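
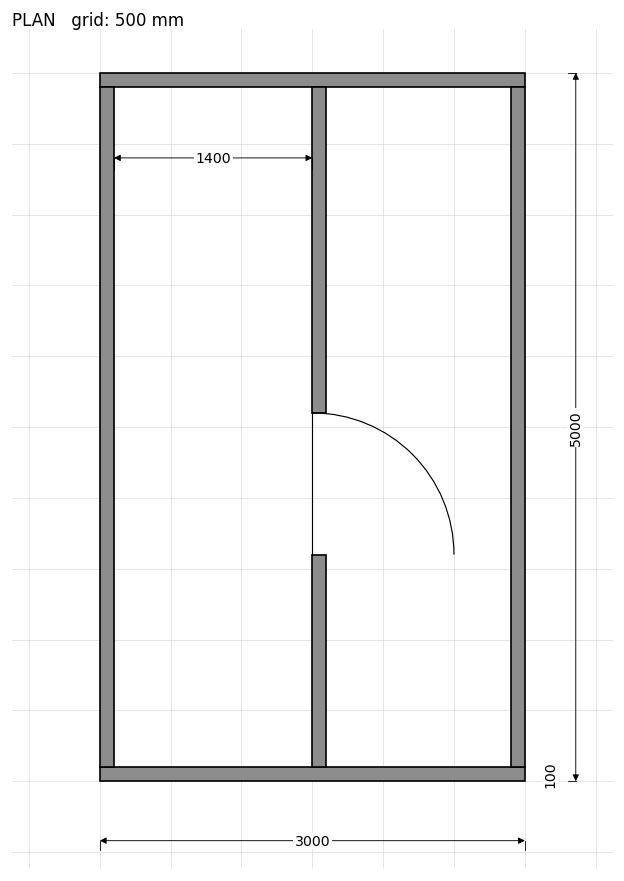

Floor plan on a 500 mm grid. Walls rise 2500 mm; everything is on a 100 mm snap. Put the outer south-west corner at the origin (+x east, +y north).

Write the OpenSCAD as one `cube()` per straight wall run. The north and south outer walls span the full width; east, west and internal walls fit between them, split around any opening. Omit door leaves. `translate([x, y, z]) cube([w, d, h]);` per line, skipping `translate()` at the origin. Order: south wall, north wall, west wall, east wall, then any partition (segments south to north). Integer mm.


cube([3000, 100, 2500]);
translate([0, 4900, 0]) cube([3000, 100, 2500]);
translate([0, 100, 0]) cube([100, 4800, 2500]);
translate([2900, 100, 0]) cube([100, 4800, 2500]);
translate([1500, 100, 0]) cube([100, 1500, 2500]);
translate([1500, 2600, 0]) cube([100, 2300, 2500]);


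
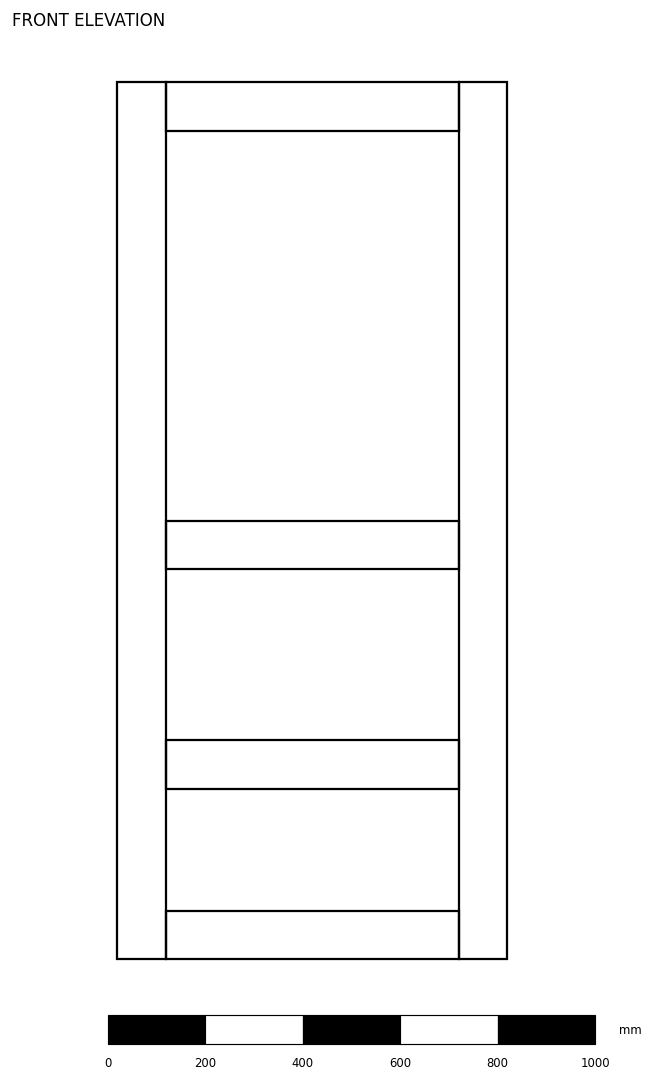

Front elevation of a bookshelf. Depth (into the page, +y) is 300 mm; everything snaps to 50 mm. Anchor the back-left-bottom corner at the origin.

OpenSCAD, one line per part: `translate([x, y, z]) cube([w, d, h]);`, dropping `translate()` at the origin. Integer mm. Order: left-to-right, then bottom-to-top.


cube([100, 300, 1800]);
translate([100, 0, 0]) cube([600, 300, 100]);
translate([100, 0, 350]) cube([600, 300, 100]);
translate([100, 0, 800]) cube([600, 300, 100]);
translate([100, 0, 1700]) cube([600, 300, 100]);
translate([700, 0, 0]) cube([100, 300, 1800]);


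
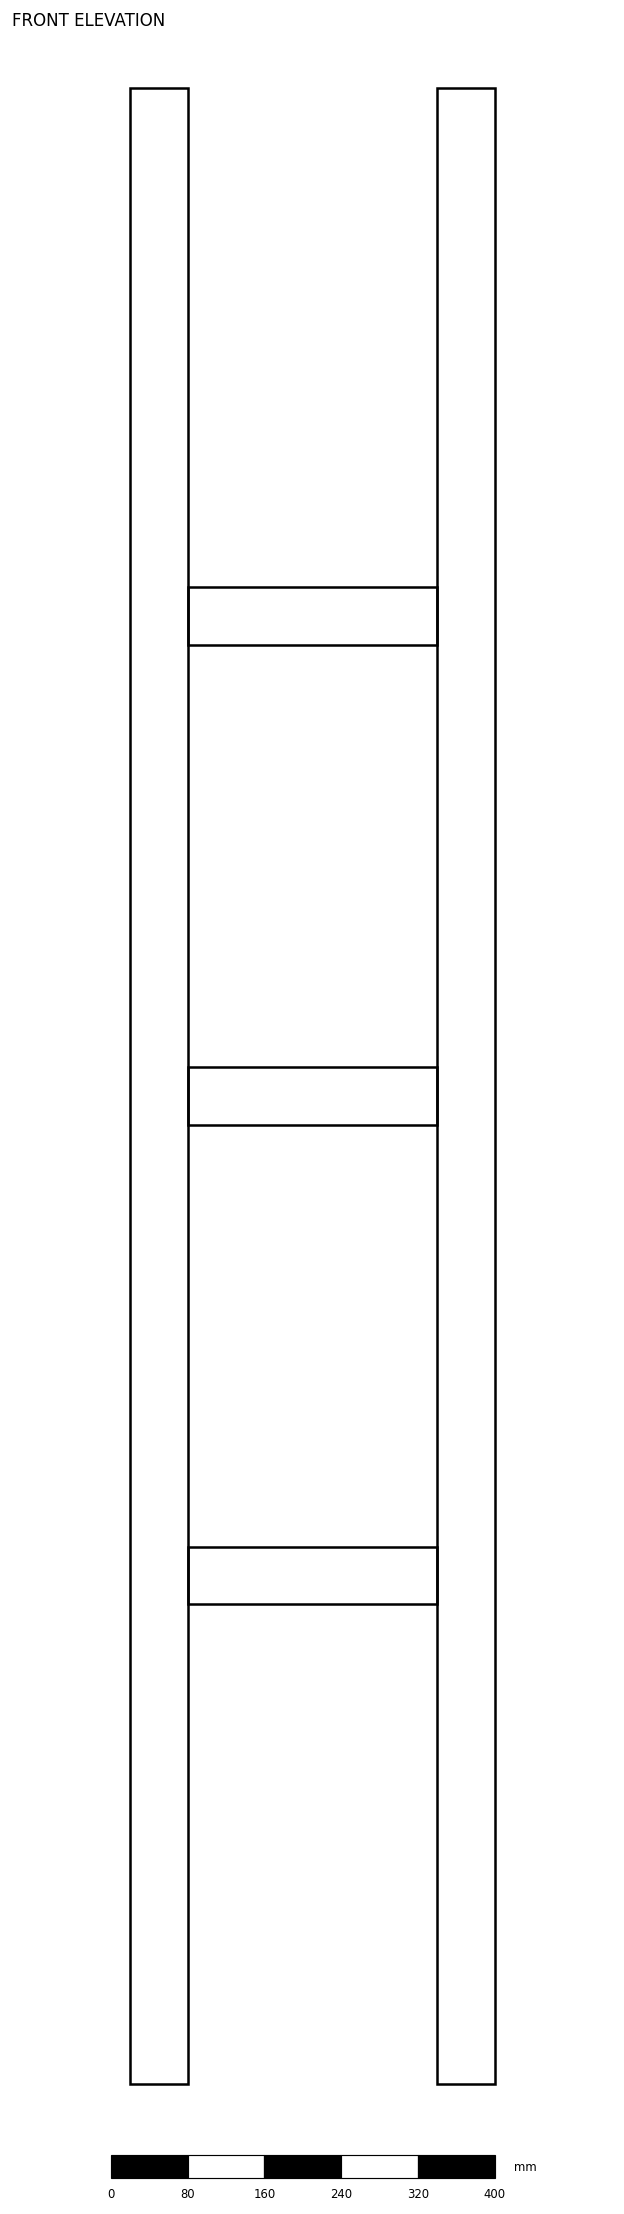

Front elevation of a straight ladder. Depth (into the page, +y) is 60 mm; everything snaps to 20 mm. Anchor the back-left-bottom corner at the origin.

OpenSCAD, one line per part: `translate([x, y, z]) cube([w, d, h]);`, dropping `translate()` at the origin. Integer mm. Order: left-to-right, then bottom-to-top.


cube([60, 60, 2080]);
translate([60, 0, 500]) cube([260, 60, 60]);
translate([60, 0, 1000]) cube([260, 60, 60]);
translate([60, 0, 1500]) cube([260, 60, 60]);
translate([320, 0, 0]) cube([60, 60, 2080]);


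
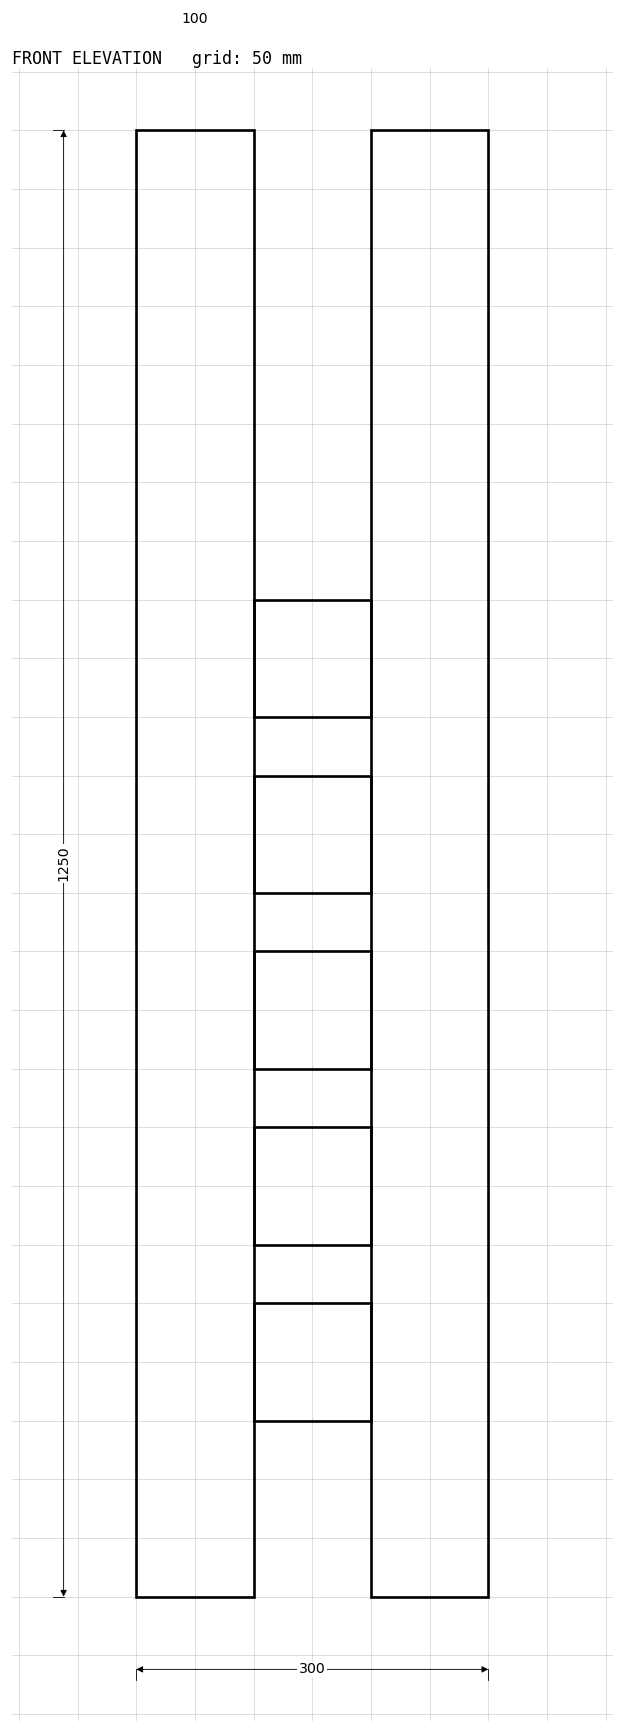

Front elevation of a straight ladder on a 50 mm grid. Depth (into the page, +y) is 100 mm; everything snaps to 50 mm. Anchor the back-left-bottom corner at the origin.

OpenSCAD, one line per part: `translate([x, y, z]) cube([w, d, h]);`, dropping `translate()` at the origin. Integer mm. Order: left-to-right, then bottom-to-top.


cube([100, 100, 1250]);
translate([100, 0, 150]) cube([100, 100, 100]);
translate([100, 0, 300]) cube([100, 100, 100]);
translate([100, 0, 450]) cube([100, 100, 100]);
translate([100, 0, 600]) cube([100, 100, 100]);
translate([100, 0, 750]) cube([100, 100, 100]);
translate([200, 0, 0]) cube([100, 100, 1250]);


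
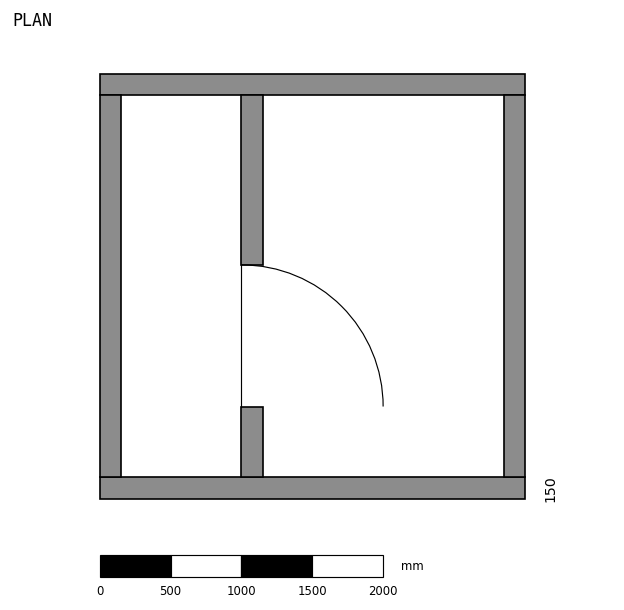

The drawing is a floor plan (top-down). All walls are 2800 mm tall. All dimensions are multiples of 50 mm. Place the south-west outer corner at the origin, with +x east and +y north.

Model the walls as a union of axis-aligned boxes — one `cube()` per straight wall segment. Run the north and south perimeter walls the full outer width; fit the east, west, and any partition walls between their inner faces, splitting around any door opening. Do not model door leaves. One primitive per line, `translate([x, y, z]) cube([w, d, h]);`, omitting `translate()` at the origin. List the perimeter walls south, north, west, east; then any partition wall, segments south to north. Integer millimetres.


cube([3000, 150, 2800]);
translate([0, 2850, 0]) cube([3000, 150, 2800]);
translate([0, 150, 0]) cube([150, 2700, 2800]);
translate([2850, 150, 0]) cube([150, 2700, 2800]);
translate([1000, 150, 0]) cube([150, 500, 2800]);
translate([1000, 1650, 0]) cube([150, 1200, 2800]);


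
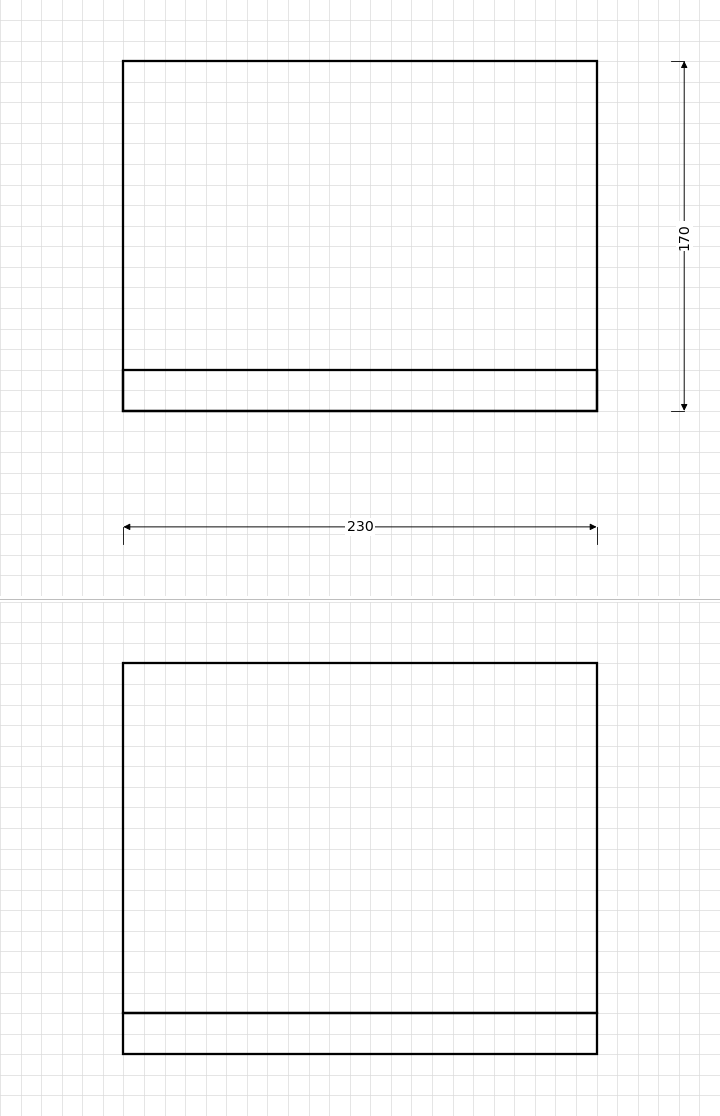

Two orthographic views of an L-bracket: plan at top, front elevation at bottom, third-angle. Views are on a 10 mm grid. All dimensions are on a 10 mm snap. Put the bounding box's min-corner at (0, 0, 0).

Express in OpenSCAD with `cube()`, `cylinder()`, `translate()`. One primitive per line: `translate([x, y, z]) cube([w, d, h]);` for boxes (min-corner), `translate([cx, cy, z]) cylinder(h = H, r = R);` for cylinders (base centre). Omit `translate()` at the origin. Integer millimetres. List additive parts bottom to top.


cube([230, 170, 20]);
translate([0, 0, 20]) cube([230, 20, 170]);


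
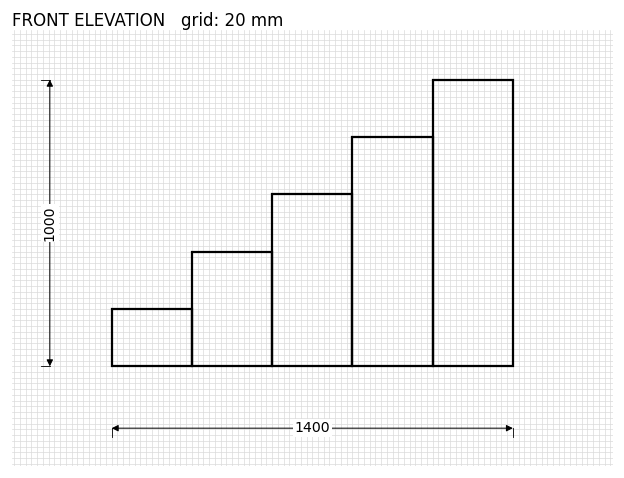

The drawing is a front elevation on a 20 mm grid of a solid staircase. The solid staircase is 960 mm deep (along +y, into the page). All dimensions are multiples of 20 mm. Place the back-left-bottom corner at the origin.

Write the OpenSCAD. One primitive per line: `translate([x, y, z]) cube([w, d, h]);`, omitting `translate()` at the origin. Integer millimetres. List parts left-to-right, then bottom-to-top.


cube([280, 960, 200]);
translate([280, 0, 0]) cube([280, 960, 400]);
translate([560, 0, 0]) cube([280, 960, 600]);
translate([840, 0, 0]) cube([280, 960, 800]);
translate([1120, 0, 0]) cube([280, 960, 1000]);


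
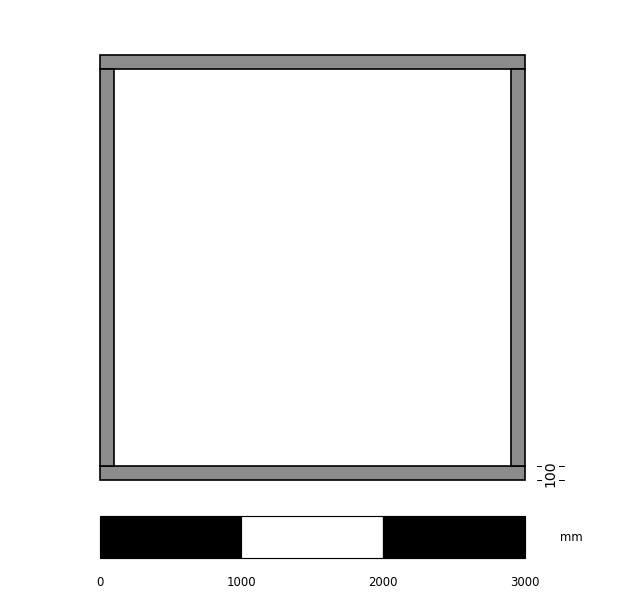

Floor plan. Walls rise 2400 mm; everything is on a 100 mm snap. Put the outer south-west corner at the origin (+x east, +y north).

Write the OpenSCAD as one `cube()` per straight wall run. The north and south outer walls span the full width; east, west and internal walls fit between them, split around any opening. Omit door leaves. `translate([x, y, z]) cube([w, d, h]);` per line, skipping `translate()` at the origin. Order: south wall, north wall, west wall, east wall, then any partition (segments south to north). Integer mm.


cube([3000, 100, 2400]);
translate([0, 2900, 0]) cube([3000, 100, 2400]);
translate([0, 100, 0]) cube([100, 2800, 2400]);
translate([2900, 100, 0]) cube([100, 2800, 2400]);


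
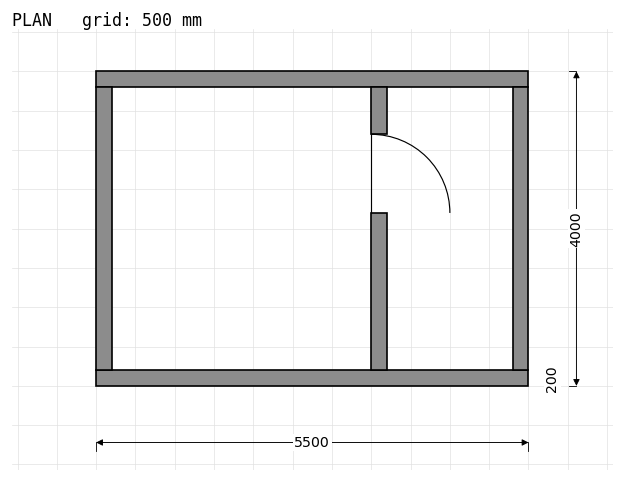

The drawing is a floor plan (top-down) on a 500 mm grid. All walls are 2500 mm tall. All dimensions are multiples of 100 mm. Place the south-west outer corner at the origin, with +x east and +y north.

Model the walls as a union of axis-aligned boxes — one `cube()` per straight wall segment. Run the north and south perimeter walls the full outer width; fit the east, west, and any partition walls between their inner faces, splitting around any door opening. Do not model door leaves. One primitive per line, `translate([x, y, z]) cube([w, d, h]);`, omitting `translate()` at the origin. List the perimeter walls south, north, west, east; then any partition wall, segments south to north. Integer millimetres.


cube([5500, 200, 2500]);
translate([0, 3800, 0]) cube([5500, 200, 2500]);
translate([0, 200, 0]) cube([200, 3600, 2500]);
translate([5300, 200, 0]) cube([200, 3600, 2500]);
translate([3500, 200, 0]) cube([200, 2000, 2500]);
translate([3500, 3200, 0]) cube([200, 600, 2500]);


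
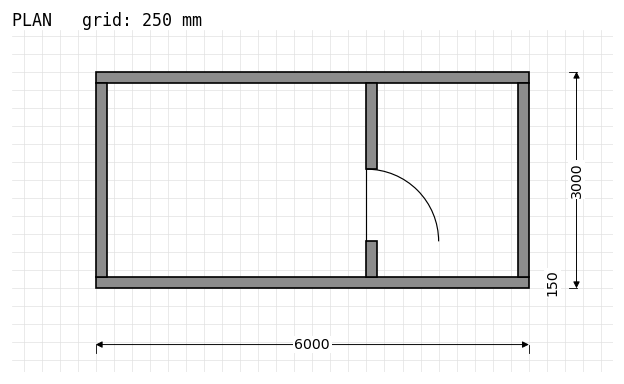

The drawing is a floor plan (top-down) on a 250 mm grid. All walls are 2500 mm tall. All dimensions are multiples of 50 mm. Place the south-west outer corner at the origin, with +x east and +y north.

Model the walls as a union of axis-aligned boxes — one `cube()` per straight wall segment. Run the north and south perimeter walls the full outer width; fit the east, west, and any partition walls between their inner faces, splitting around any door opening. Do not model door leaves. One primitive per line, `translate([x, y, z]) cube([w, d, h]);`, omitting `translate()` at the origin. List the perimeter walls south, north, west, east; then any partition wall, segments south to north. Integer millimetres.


cube([6000, 150, 2500]);
translate([0, 2850, 0]) cube([6000, 150, 2500]);
translate([0, 150, 0]) cube([150, 2700, 2500]);
translate([5850, 150, 0]) cube([150, 2700, 2500]);
translate([3750, 150, 0]) cube([150, 500, 2500]);
translate([3750, 1650, 0]) cube([150, 1200, 2500]);


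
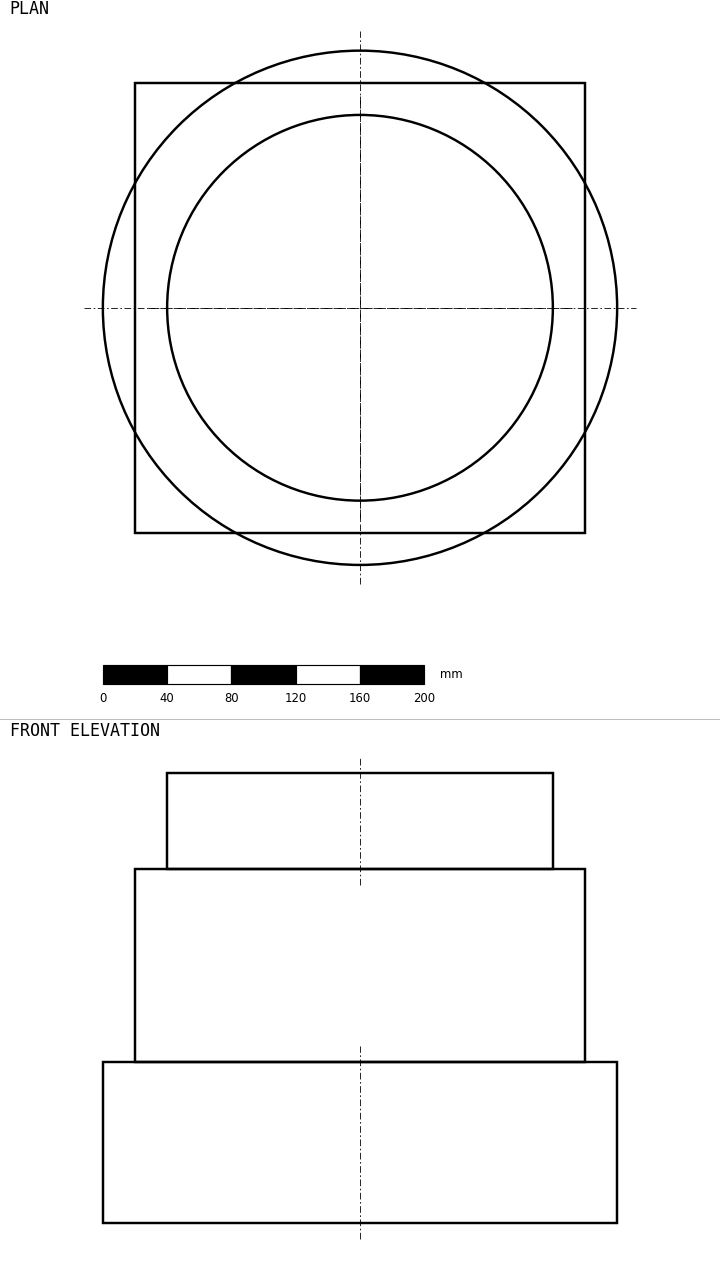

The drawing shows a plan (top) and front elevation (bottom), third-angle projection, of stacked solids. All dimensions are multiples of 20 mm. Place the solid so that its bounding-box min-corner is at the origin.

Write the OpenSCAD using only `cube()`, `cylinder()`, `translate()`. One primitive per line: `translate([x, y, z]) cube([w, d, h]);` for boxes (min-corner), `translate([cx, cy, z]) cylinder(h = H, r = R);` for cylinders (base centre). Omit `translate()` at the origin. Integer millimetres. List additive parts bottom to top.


translate([160, 160, 0]) cylinder(h = 100, r = 160);
translate([20, 20, 100]) cube([280, 280, 120]);
translate([160, 160, 220]) cylinder(h = 60, r = 120);


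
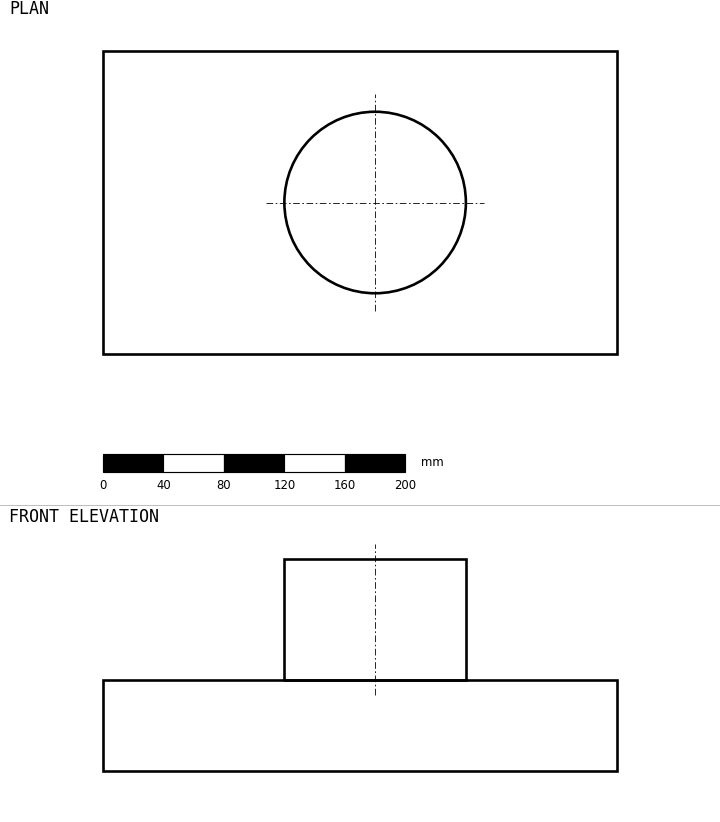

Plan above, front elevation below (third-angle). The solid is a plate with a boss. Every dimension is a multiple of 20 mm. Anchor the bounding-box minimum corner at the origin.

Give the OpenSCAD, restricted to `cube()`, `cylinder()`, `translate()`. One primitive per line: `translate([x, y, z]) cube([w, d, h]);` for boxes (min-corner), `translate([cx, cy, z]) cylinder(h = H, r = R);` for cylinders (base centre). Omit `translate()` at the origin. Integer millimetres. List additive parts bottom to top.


cube([340, 200, 60]);
translate([180, 100, 60]) cylinder(h = 80, r = 60);


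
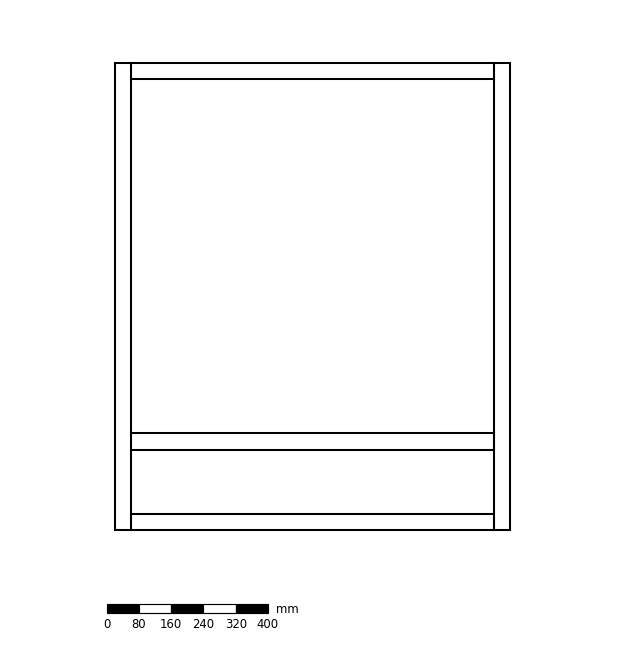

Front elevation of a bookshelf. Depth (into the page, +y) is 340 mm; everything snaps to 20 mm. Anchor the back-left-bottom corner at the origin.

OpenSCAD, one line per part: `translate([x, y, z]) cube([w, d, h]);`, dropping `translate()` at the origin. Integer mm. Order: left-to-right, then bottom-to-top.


cube([40, 340, 1160]);
translate([40, 0, 0]) cube([900, 340, 40]);
translate([40, 0, 200]) cube([900, 340, 40]);
translate([40, 0, 1120]) cube([900, 340, 40]);
translate([940, 0, 0]) cube([40, 340, 1160]);


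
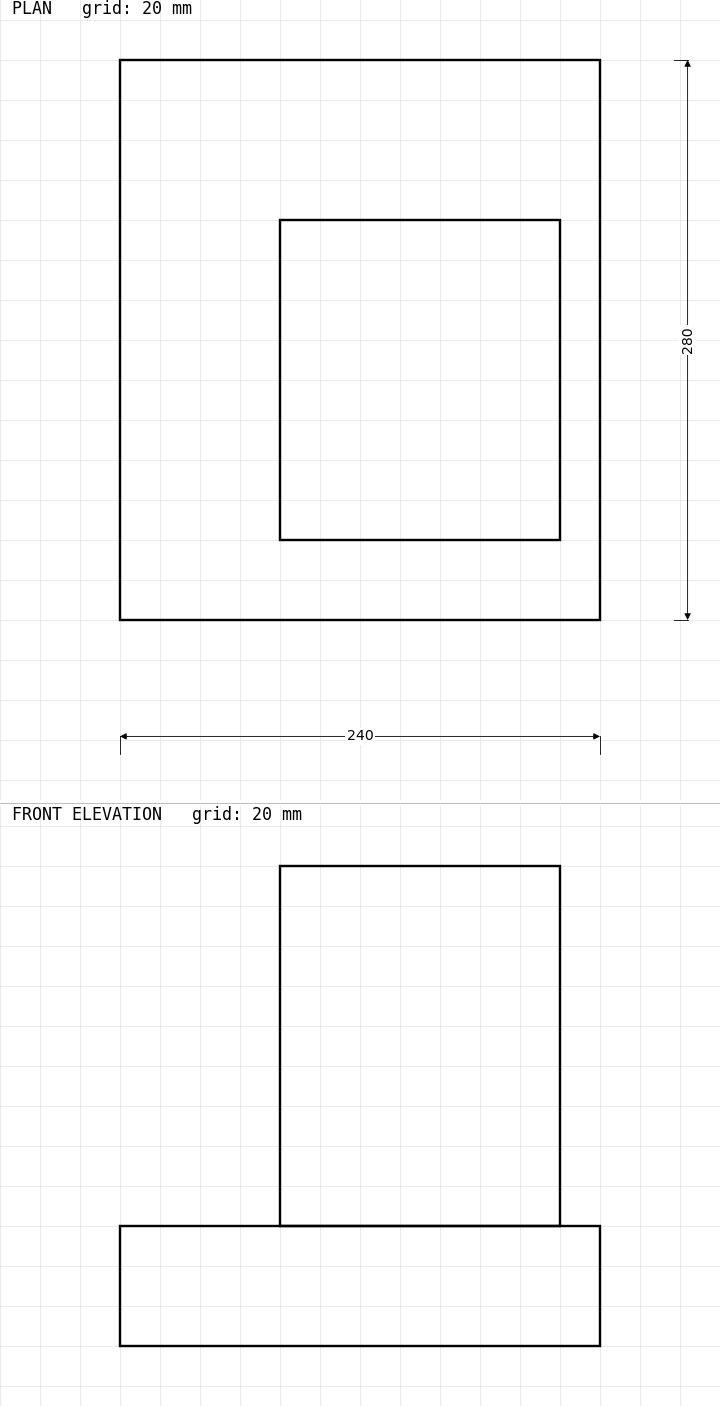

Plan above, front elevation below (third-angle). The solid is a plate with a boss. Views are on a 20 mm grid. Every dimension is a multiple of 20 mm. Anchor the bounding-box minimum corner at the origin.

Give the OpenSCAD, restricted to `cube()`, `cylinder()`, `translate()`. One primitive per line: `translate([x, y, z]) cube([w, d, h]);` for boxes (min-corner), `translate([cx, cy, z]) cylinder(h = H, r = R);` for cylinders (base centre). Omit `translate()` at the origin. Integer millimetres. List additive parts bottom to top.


cube([240, 280, 60]);
translate([80, 40, 60]) cube([140, 160, 180]);


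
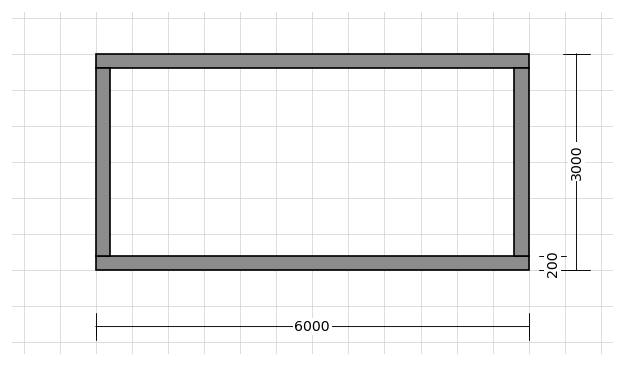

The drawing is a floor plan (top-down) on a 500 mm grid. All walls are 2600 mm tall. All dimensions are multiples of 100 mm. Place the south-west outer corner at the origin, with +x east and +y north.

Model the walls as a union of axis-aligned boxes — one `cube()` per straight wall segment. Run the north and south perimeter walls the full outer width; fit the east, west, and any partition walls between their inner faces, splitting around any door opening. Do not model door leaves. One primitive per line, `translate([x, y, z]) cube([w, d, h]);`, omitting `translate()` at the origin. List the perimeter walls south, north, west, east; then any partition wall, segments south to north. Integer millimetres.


cube([6000, 200, 2600]);
translate([0, 2800, 0]) cube([6000, 200, 2600]);
translate([0, 200, 0]) cube([200, 2600, 2600]);
translate([5800, 200, 0]) cube([200, 2600, 2600]);


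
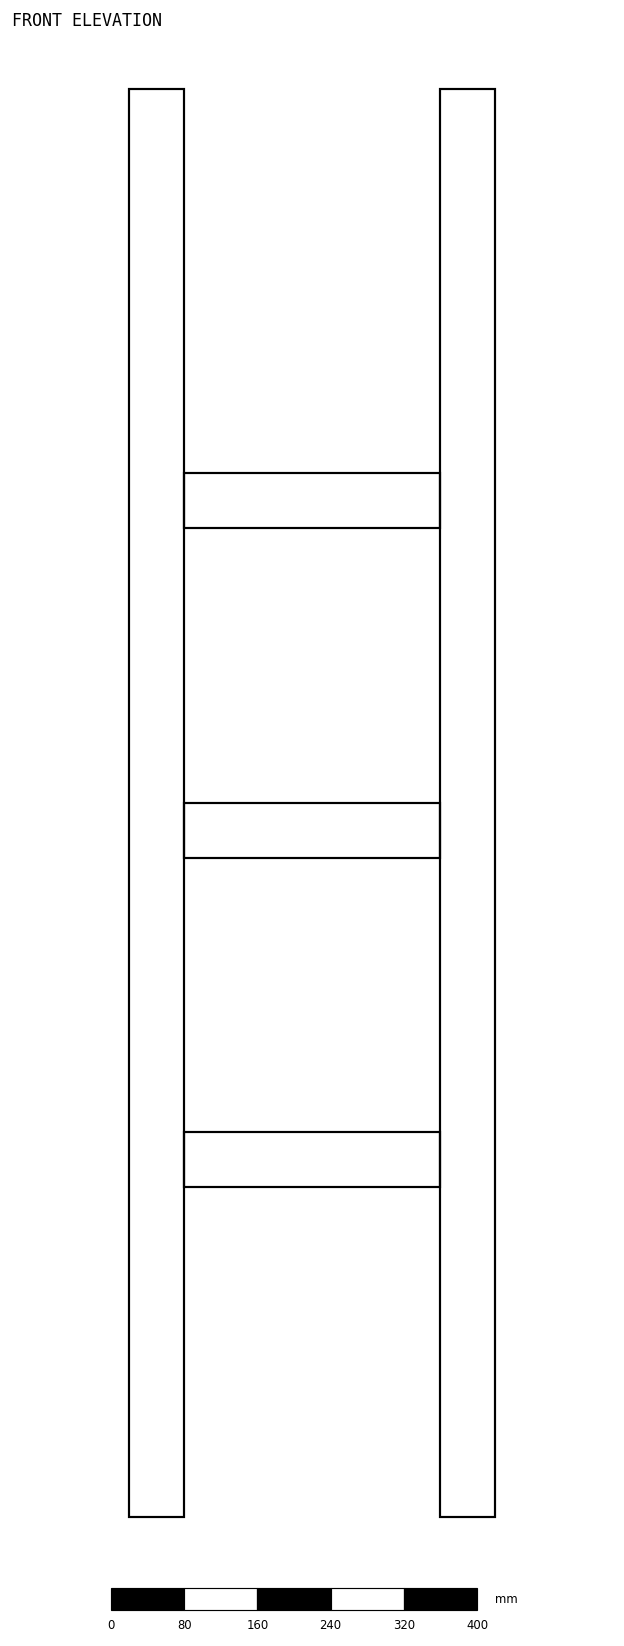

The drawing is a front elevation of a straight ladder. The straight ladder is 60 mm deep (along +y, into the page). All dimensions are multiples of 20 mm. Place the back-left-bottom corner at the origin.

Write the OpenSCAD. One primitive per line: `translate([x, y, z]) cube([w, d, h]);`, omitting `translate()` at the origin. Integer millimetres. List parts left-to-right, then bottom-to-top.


cube([60, 60, 1560]);
translate([60, 0, 360]) cube([280, 60, 60]);
translate([60, 0, 720]) cube([280, 60, 60]);
translate([60, 0, 1080]) cube([280, 60, 60]);
translate([340, 0, 0]) cube([60, 60, 1560]);


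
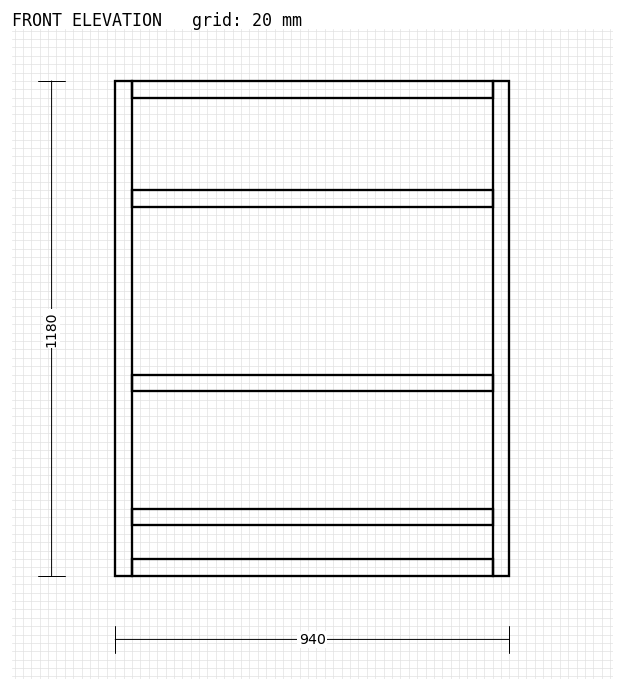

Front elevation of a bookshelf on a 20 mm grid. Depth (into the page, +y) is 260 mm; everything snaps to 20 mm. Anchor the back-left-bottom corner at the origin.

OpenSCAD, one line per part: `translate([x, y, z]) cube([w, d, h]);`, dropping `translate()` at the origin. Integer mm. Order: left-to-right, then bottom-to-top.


cube([40, 260, 1180]);
translate([40, 0, 0]) cube([860, 260, 40]);
translate([40, 0, 120]) cube([860, 260, 40]);
translate([40, 0, 440]) cube([860, 260, 40]);
translate([40, 0, 880]) cube([860, 260, 40]);
translate([40, 0, 1140]) cube([860, 260, 40]);
translate([900, 0, 0]) cube([40, 260, 1180]);


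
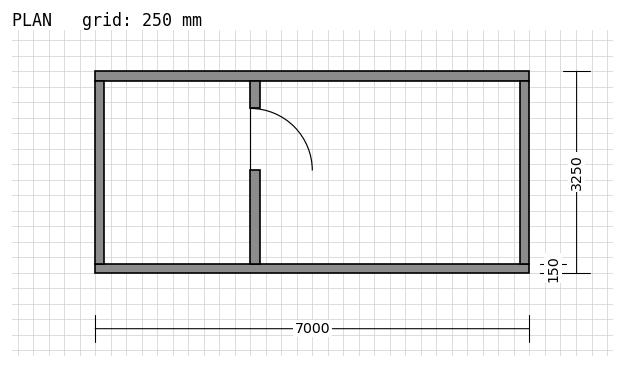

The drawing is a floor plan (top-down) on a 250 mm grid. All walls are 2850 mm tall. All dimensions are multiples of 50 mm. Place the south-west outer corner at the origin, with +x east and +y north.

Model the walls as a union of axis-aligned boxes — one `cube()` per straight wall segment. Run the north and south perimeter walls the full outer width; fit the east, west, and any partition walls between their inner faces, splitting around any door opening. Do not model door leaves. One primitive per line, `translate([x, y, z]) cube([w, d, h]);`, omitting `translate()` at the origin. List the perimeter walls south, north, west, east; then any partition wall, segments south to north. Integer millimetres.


cube([7000, 150, 2850]);
translate([0, 3100, 0]) cube([7000, 150, 2850]);
translate([0, 150, 0]) cube([150, 2950, 2850]);
translate([6850, 150, 0]) cube([150, 2950, 2850]);
translate([2500, 150, 0]) cube([150, 1500, 2850]);
translate([2500, 2650, 0]) cube([150, 450, 2850]);


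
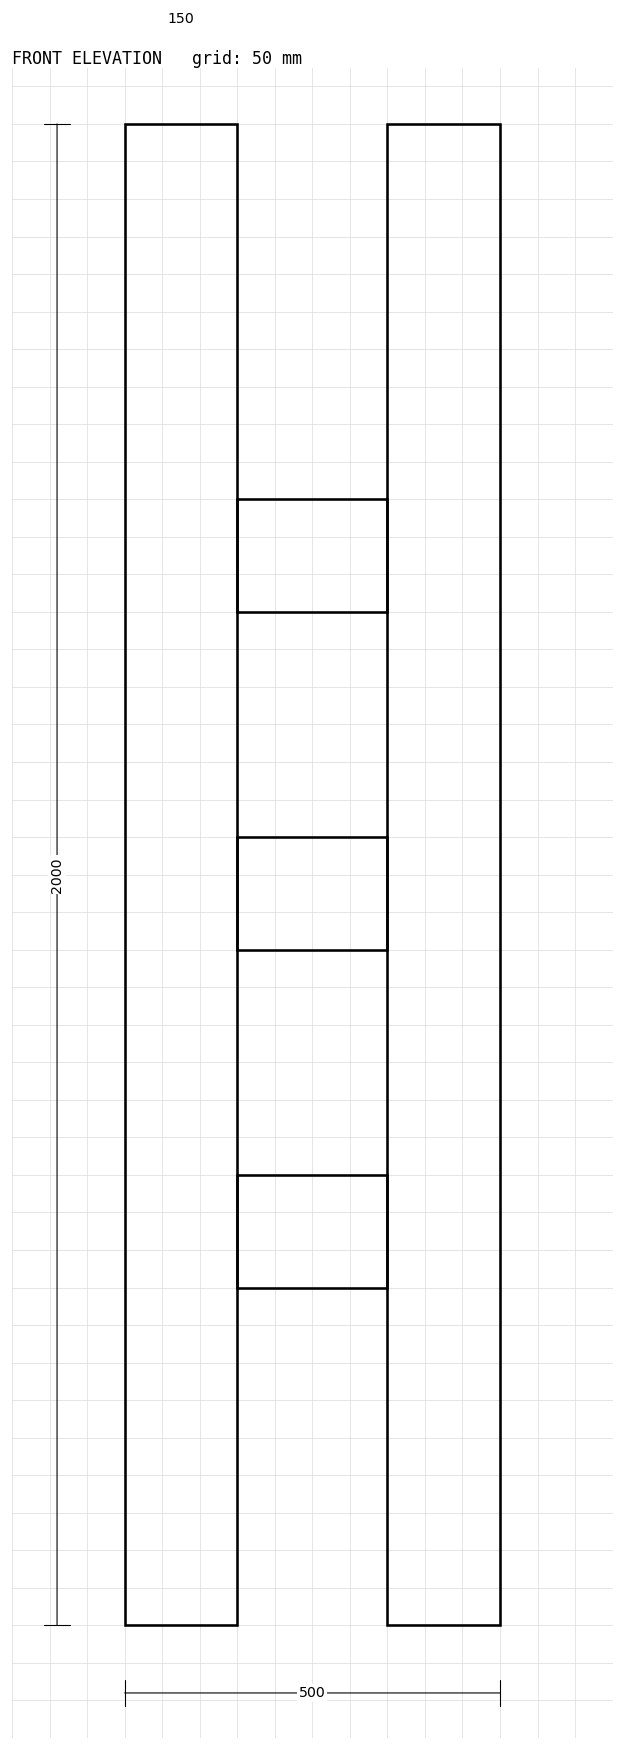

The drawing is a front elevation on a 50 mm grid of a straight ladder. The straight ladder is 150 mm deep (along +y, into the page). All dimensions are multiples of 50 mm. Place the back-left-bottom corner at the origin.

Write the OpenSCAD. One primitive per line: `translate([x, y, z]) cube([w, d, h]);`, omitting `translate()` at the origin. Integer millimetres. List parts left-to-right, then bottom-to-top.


cube([150, 150, 2000]);
translate([150, 0, 450]) cube([200, 150, 150]);
translate([150, 0, 900]) cube([200, 150, 150]);
translate([150, 0, 1350]) cube([200, 150, 150]);
translate([350, 0, 0]) cube([150, 150, 2000]);


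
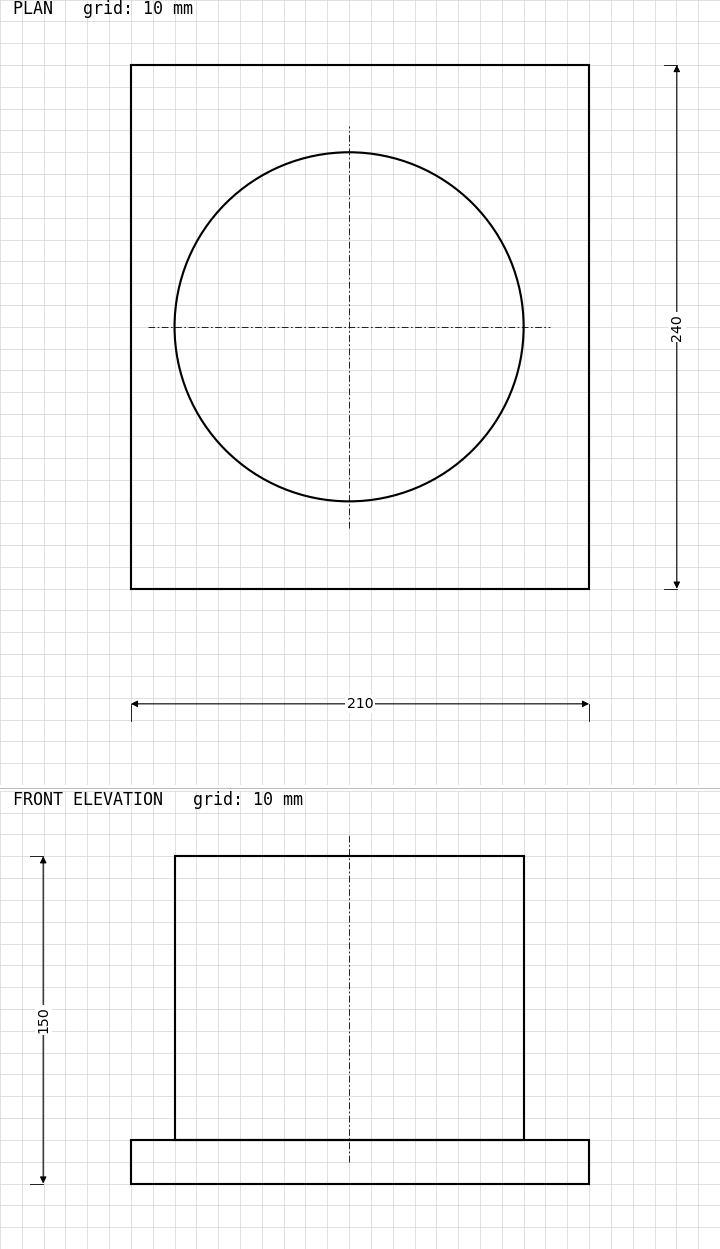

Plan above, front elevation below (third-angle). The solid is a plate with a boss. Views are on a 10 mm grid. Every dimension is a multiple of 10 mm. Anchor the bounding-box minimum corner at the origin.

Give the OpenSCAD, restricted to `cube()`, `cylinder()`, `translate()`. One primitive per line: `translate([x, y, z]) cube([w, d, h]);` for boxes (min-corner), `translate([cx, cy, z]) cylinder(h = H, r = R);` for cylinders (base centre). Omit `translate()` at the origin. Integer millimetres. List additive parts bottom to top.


cube([210, 240, 20]);
translate([100, 120, 20]) cylinder(h = 130, r = 80);


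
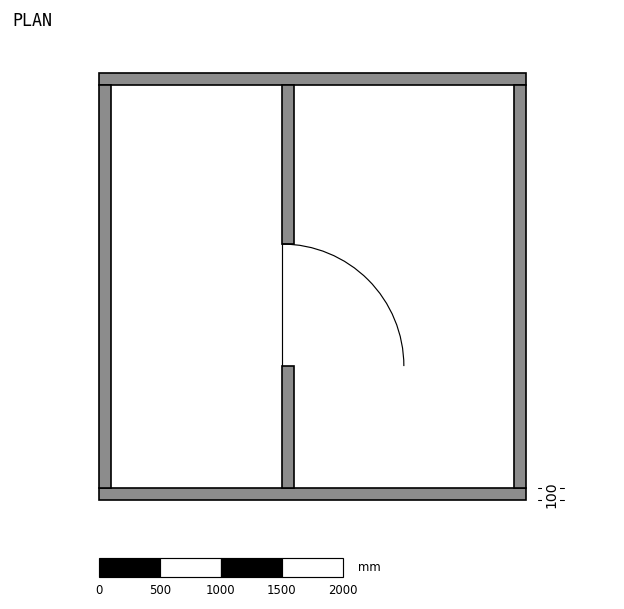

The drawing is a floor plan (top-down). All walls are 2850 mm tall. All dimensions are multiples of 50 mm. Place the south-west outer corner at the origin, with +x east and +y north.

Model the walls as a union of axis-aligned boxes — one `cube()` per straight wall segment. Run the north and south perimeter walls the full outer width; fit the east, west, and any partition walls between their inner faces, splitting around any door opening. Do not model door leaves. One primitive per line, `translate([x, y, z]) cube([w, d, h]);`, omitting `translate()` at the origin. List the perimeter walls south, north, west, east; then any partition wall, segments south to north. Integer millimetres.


cube([3500, 100, 2850]);
translate([0, 3400, 0]) cube([3500, 100, 2850]);
translate([0, 100, 0]) cube([100, 3300, 2850]);
translate([3400, 100, 0]) cube([100, 3300, 2850]);
translate([1500, 100, 0]) cube([100, 1000, 2850]);
translate([1500, 2100, 0]) cube([100, 1300, 2850]);


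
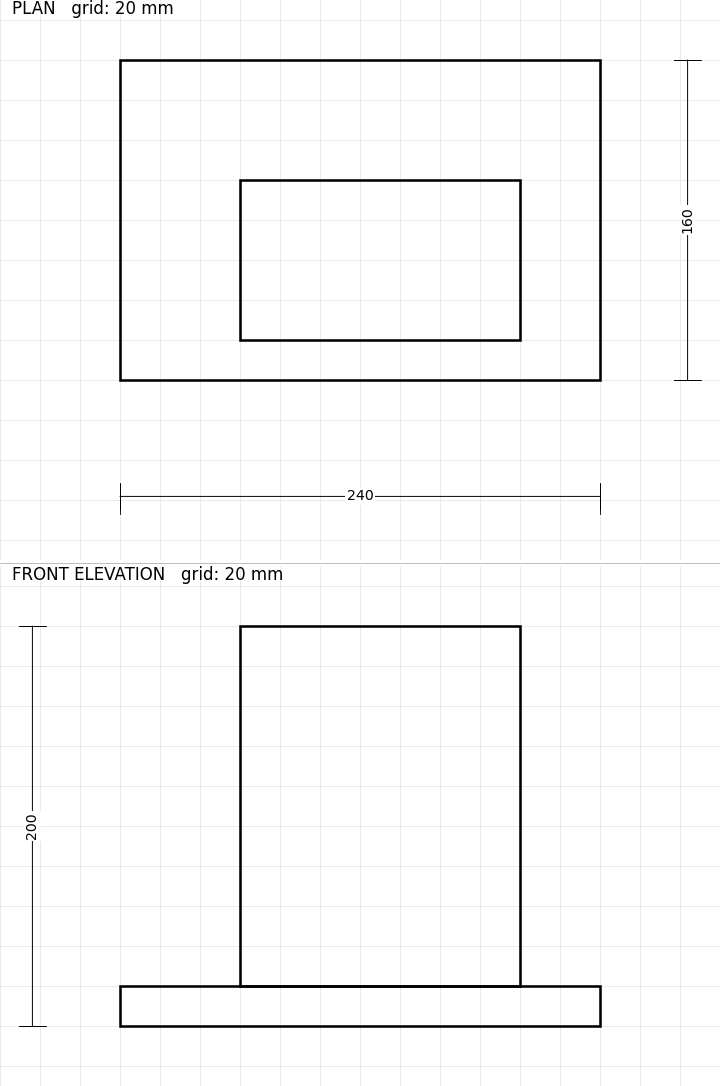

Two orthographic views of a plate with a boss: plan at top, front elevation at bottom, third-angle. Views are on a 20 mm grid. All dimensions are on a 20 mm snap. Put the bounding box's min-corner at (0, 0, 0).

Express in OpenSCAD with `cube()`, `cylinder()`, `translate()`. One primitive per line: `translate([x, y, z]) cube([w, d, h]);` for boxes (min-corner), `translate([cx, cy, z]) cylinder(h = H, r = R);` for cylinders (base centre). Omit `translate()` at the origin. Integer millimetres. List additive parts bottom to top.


cube([240, 160, 20]);
translate([60, 20, 20]) cube([140, 80, 180]);


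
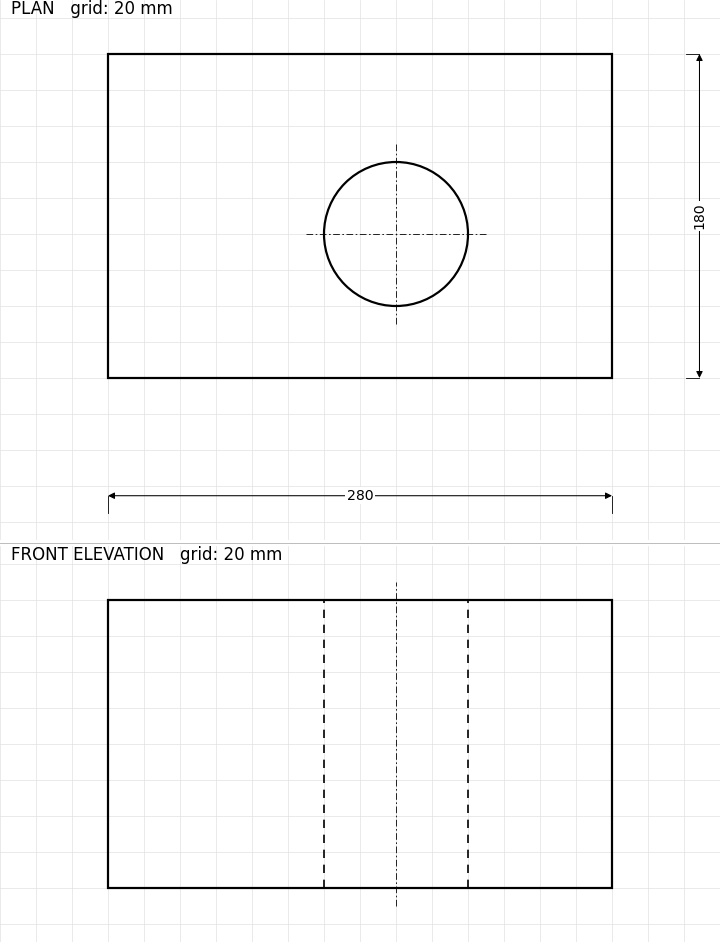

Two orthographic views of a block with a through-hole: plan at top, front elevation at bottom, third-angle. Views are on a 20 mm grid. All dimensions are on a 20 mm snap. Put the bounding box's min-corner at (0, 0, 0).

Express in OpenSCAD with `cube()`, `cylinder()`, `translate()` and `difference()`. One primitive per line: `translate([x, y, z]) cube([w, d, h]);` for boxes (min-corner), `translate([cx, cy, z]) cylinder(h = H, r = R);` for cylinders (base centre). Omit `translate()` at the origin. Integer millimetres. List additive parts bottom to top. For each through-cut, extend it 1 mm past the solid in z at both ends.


difference() {
  cube([280, 180, 160]);
  translate([160, 80, -1]) cylinder(h = 162, r = 40);
}


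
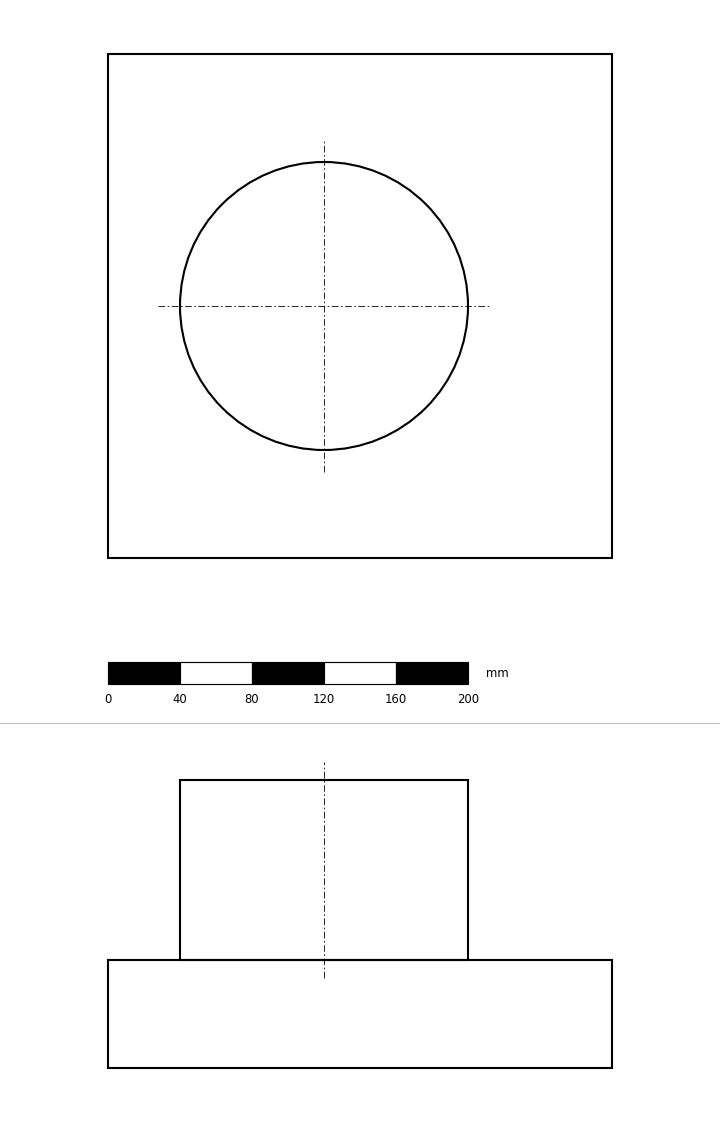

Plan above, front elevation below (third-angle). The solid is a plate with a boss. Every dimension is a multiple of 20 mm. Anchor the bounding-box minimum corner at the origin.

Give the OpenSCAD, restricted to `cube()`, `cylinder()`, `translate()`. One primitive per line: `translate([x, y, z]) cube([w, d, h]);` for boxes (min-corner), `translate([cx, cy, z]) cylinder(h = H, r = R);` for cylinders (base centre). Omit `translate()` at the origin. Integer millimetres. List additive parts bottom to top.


cube([280, 280, 60]);
translate([120, 140, 60]) cylinder(h = 100, r = 80);


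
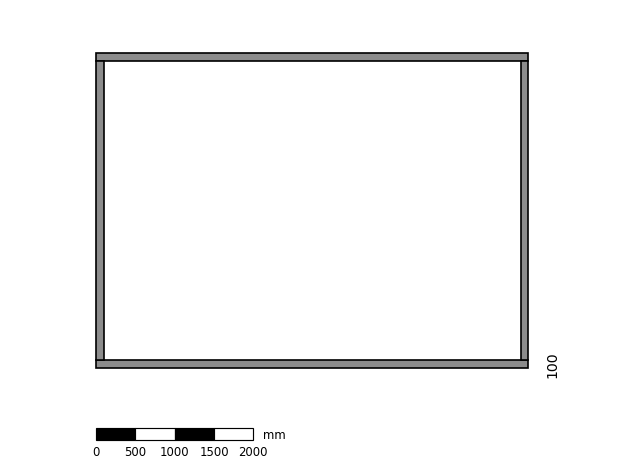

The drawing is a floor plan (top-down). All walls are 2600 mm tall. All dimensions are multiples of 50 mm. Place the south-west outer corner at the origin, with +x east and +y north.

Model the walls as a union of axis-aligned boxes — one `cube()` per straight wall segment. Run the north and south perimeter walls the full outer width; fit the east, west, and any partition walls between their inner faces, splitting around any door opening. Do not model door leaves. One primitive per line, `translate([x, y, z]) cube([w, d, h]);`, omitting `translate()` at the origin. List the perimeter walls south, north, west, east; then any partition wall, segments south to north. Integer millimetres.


cube([5500, 100, 2600]);
translate([0, 3900, 0]) cube([5500, 100, 2600]);
translate([0, 100, 0]) cube([100, 3800, 2600]);
translate([5400, 100, 0]) cube([100, 3800, 2600]);


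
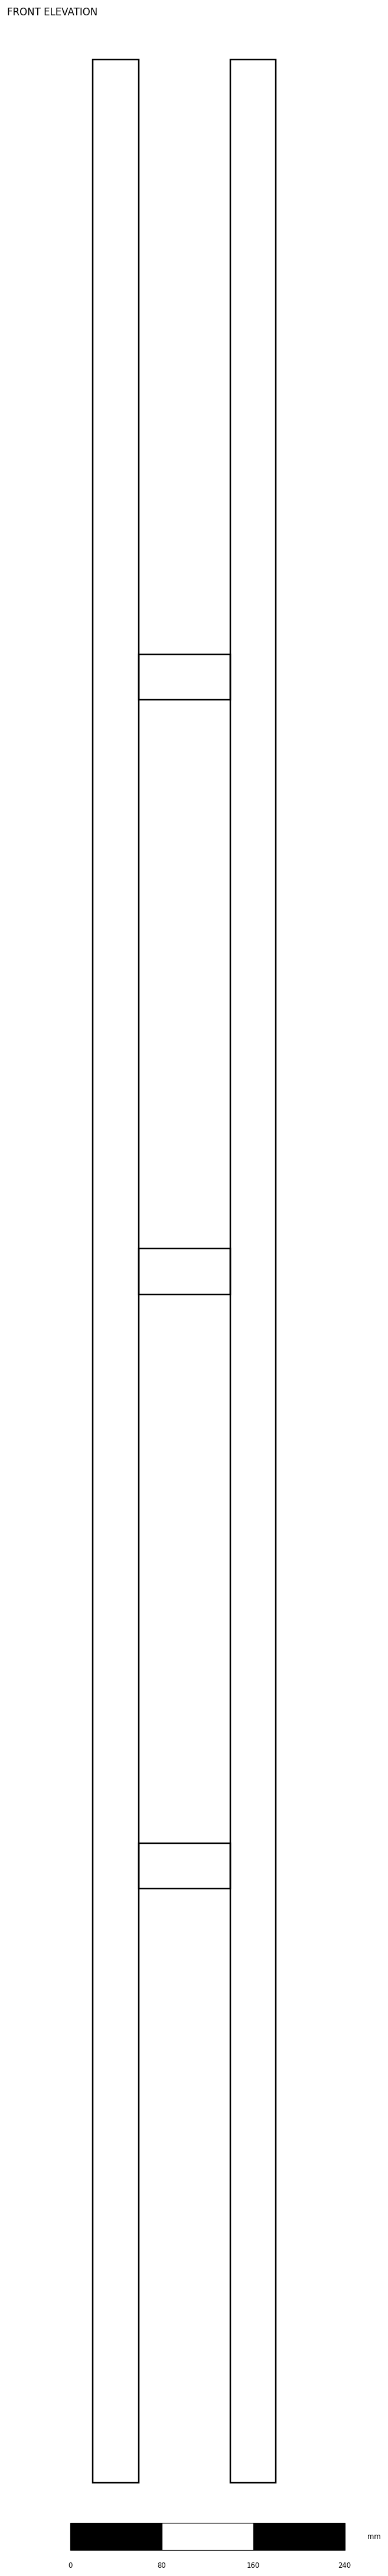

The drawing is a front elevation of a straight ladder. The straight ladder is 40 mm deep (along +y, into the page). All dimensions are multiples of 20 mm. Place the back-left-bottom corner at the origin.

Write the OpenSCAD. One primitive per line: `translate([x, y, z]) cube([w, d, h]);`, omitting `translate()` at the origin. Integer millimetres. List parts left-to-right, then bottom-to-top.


cube([40, 40, 2120]);
translate([40, 0, 520]) cube([80, 40, 40]);
translate([40, 0, 1040]) cube([80, 40, 40]);
translate([40, 0, 1560]) cube([80, 40, 40]);
translate([120, 0, 0]) cube([40, 40, 2120]);


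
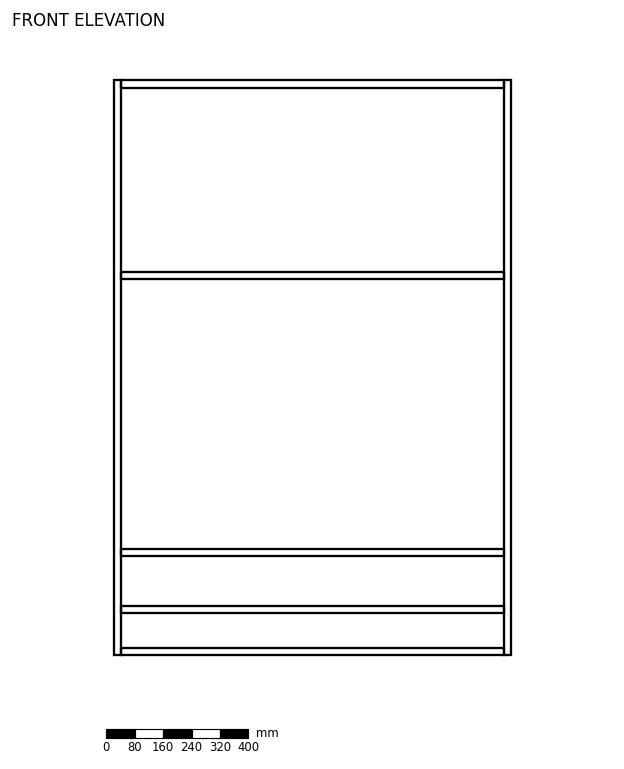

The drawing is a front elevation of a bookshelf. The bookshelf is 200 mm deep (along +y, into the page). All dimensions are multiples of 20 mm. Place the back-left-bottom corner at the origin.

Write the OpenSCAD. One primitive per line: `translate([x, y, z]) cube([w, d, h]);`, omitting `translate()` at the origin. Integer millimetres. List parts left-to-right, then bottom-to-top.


cube([20, 200, 1620]);
translate([20, 0, 0]) cube([1080, 200, 20]);
translate([20, 0, 120]) cube([1080, 200, 20]);
translate([20, 0, 280]) cube([1080, 200, 20]);
translate([20, 0, 1060]) cube([1080, 200, 20]);
translate([20, 0, 1600]) cube([1080, 200, 20]);
translate([1100, 0, 0]) cube([20, 200, 1620]);


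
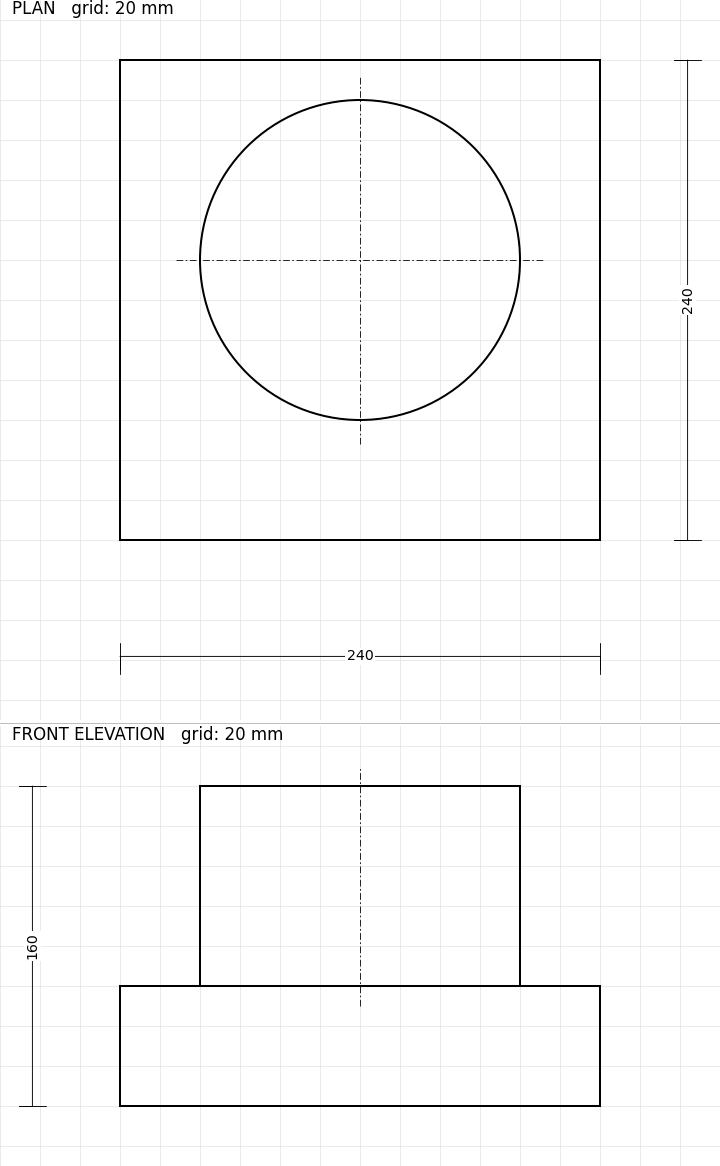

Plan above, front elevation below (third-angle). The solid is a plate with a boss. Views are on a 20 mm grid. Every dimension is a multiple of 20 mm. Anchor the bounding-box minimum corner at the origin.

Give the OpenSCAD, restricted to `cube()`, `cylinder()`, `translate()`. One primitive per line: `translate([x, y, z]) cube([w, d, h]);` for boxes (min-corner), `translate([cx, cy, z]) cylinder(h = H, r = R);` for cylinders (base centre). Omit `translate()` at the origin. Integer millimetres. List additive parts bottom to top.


cube([240, 240, 60]);
translate([120, 140, 60]) cylinder(h = 100, r = 80);


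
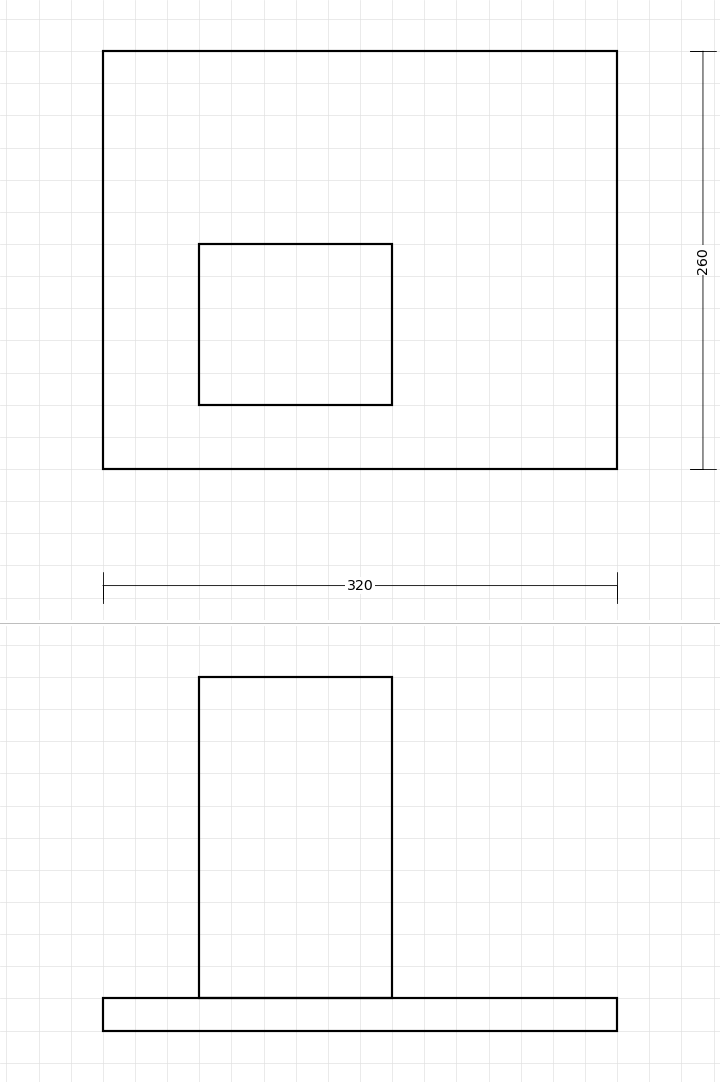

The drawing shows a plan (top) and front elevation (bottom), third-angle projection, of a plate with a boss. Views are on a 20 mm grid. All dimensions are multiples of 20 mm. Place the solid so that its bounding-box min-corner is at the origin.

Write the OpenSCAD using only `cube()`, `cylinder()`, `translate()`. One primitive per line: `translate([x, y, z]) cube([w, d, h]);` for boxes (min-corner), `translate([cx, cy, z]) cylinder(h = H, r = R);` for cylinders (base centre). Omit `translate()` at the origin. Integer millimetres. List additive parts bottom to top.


cube([320, 260, 20]);
translate([60, 40, 20]) cube([120, 100, 200]);


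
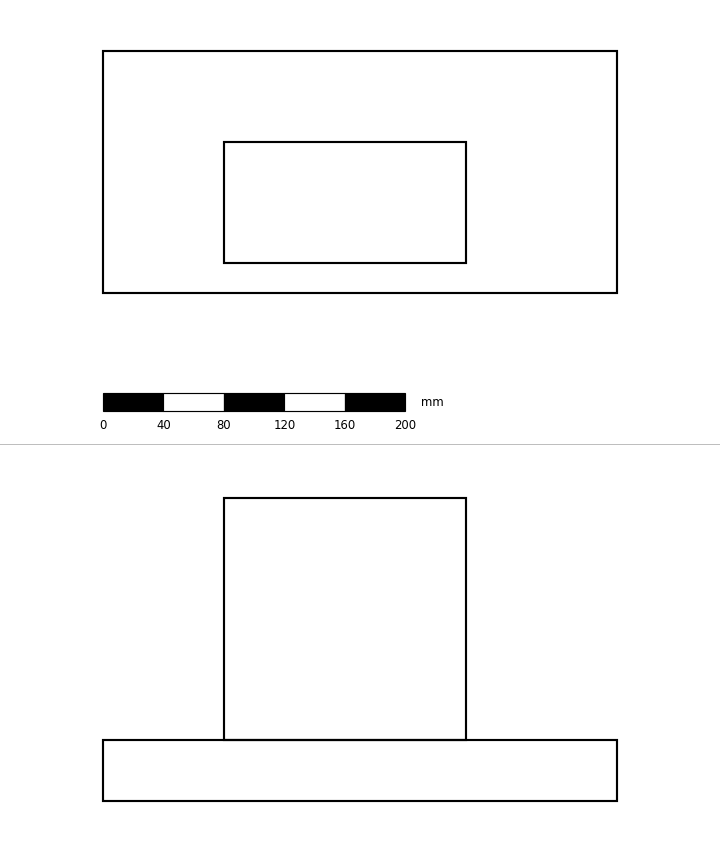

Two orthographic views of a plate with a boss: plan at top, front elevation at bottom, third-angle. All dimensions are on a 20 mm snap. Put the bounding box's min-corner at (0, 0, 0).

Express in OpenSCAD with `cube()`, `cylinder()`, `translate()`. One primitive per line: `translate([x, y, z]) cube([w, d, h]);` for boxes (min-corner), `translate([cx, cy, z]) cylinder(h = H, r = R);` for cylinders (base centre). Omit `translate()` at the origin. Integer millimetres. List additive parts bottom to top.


cube([340, 160, 40]);
translate([80, 20, 40]) cube([160, 80, 160]);


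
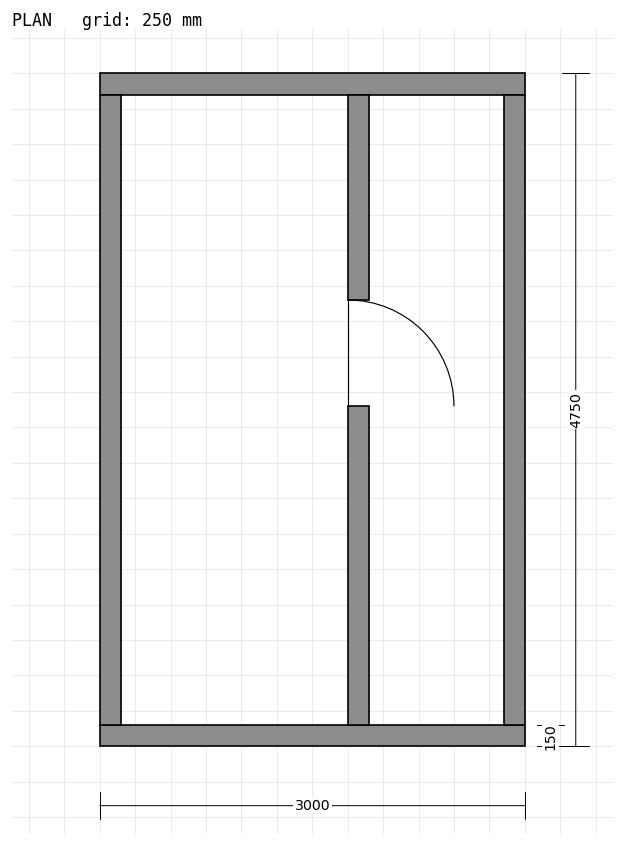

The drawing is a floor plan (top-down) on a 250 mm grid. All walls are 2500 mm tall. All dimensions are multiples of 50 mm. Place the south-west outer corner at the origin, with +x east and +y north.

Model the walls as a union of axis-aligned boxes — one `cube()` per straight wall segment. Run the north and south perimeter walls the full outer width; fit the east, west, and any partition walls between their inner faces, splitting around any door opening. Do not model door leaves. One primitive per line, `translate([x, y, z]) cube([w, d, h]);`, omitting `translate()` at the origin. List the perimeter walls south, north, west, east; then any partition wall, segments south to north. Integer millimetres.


cube([3000, 150, 2500]);
translate([0, 4600, 0]) cube([3000, 150, 2500]);
translate([0, 150, 0]) cube([150, 4450, 2500]);
translate([2850, 150, 0]) cube([150, 4450, 2500]);
translate([1750, 150, 0]) cube([150, 2250, 2500]);
translate([1750, 3150, 0]) cube([150, 1450, 2500]);


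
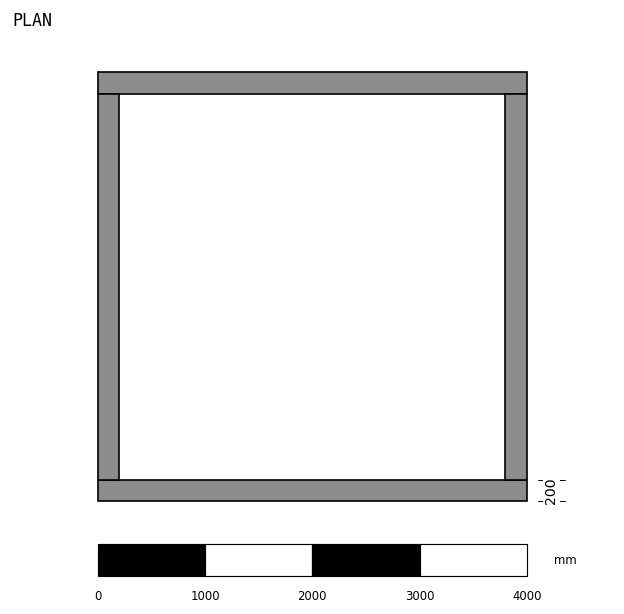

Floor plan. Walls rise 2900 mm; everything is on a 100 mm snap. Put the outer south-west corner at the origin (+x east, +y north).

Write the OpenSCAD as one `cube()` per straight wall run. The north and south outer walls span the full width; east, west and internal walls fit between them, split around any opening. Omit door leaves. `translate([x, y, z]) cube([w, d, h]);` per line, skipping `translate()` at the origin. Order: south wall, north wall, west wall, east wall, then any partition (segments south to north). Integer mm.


cube([4000, 200, 2900]);
translate([0, 3800, 0]) cube([4000, 200, 2900]);
translate([0, 200, 0]) cube([200, 3600, 2900]);
translate([3800, 200, 0]) cube([200, 3600, 2900]);


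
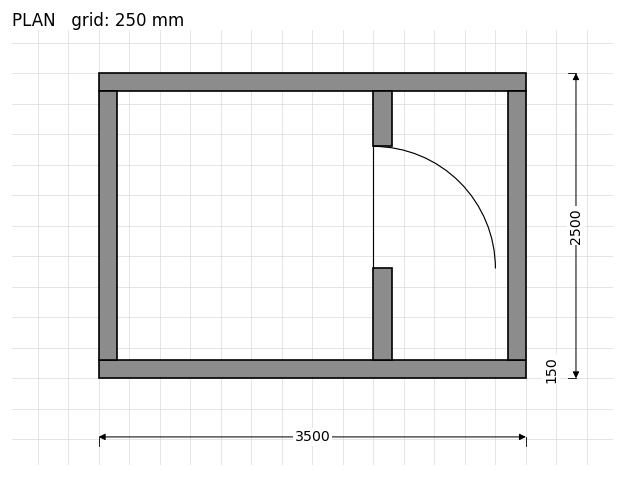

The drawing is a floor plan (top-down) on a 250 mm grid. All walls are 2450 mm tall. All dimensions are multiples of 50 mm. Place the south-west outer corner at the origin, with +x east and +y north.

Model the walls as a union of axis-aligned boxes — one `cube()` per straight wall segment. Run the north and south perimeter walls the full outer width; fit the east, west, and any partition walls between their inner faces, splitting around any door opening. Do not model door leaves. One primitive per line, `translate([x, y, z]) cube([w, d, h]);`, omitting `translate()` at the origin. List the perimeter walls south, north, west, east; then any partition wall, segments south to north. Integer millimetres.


cube([3500, 150, 2450]);
translate([0, 2350, 0]) cube([3500, 150, 2450]);
translate([0, 150, 0]) cube([150, 2200, 2450]);
translate([3350, 150, 0]) cube([150, 2200, 2450]);
translate([2250, 150, 0]) cube([150, 750, 2450]);
translate([2250, 1900, 0]) cube([150, 450, 2450]);


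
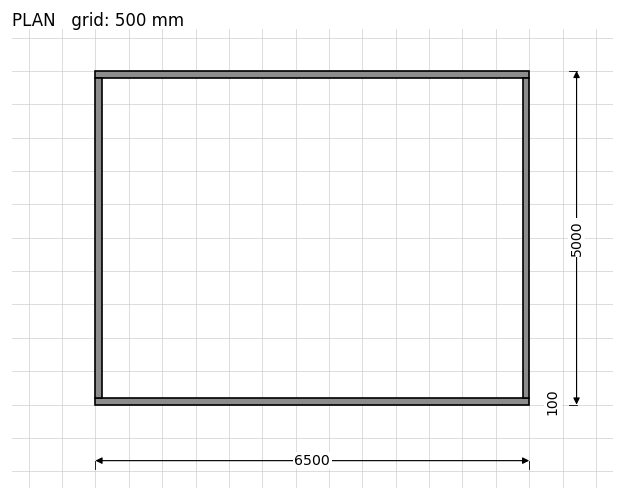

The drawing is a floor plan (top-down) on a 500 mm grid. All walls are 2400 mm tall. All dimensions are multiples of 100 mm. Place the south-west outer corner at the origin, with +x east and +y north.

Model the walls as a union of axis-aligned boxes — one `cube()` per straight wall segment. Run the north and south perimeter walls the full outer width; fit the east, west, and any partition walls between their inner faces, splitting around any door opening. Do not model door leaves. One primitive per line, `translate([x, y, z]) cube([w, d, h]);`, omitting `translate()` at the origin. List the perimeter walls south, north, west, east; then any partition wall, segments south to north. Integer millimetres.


cube([6500, 100, 2400]);
translate([0, 4900, 0]) cube([6500, 100, 2400]);
translate([0, 100, 0]) cube([100, 4800, 2400]);
translate([6400, 100, 0]) cube([100, 4800, 2400]);


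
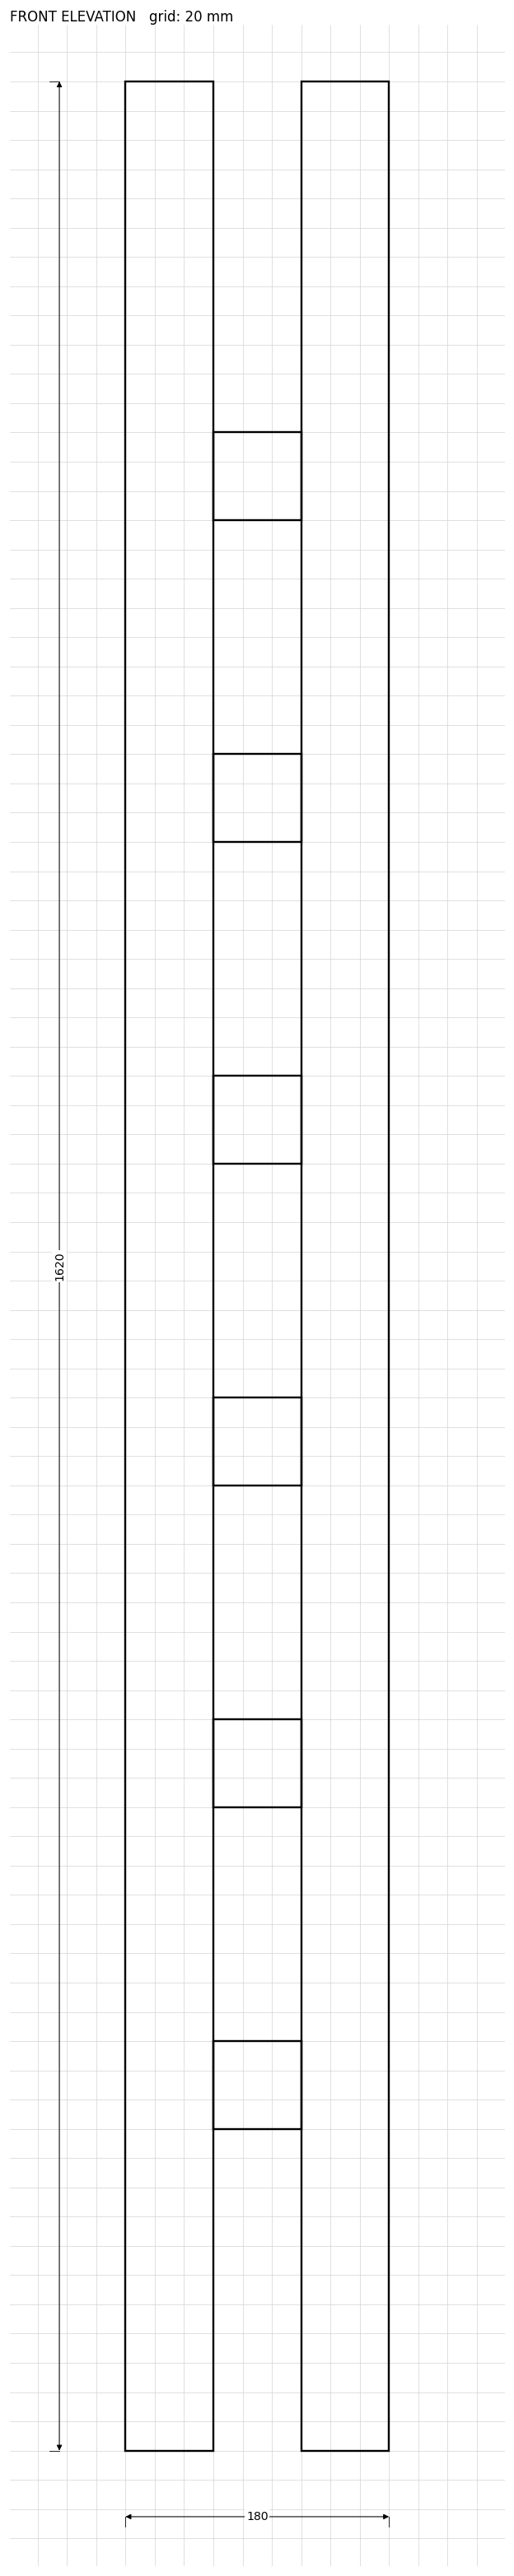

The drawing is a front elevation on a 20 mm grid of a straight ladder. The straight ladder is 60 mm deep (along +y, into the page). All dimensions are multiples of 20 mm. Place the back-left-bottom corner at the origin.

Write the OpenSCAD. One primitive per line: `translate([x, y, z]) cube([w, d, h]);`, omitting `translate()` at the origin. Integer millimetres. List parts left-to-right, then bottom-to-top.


cube([60, 60, 1620]);
translate([60, 0, 220]) cube([60, 60, 60]);
translate([60, 0, 440]) cube([60, 60, 60]);
translate([60, 0, 660]) cube([60, 60, 60]);
translate([60, 0, 880]) cube([60, 60, 60]);
translate([60, 0, 1100]) cube([60, 60, 60]);
translate([60, 0, 1320]) cube([60, 60, 60]);
translate([120, 0, 0]) cube([60, 60, 1620]);
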